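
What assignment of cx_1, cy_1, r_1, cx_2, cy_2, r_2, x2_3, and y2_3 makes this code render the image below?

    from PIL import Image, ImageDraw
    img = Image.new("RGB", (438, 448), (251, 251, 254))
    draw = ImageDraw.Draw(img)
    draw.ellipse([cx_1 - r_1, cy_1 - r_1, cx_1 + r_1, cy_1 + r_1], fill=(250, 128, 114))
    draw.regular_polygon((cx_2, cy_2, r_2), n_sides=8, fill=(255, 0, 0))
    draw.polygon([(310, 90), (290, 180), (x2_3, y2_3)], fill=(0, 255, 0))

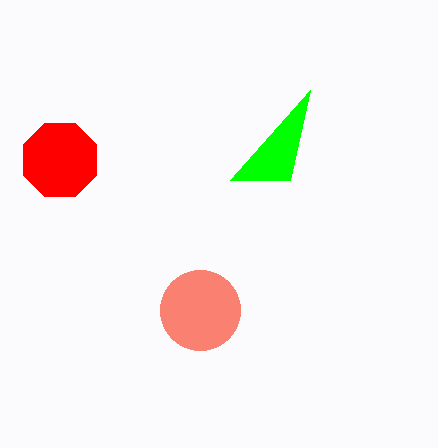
cx_1 = 200, cy_1 = 310, r_1 = 40, cx_2 = 60, cy_2 = 160, r_2 = 40, x2_3 = 230, y2_3 = 180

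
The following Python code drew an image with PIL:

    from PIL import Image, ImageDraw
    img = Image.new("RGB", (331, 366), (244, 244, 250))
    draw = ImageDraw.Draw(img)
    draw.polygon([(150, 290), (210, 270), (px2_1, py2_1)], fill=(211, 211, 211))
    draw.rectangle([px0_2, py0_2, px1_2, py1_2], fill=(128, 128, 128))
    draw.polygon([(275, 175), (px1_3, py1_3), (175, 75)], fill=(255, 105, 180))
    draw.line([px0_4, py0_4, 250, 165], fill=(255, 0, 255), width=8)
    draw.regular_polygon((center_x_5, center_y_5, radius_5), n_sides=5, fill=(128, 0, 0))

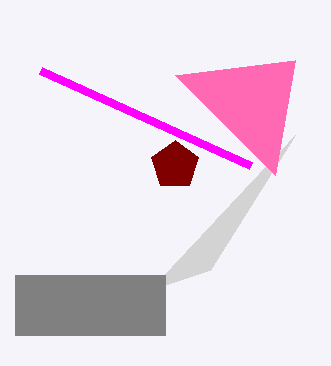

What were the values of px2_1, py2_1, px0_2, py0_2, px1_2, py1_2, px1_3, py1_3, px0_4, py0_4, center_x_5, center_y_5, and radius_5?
px2_1 = 295; py2_1 = 135; px0_2 = 15; py0_2 = 275; px1_2 = 165; py1_2 = 335; px1_3 = 295; py1_3 = 60; px0_4 = 40; py0_4 = 70; center_x_5 = 175; center_y_5 = 165; radius_5 = 25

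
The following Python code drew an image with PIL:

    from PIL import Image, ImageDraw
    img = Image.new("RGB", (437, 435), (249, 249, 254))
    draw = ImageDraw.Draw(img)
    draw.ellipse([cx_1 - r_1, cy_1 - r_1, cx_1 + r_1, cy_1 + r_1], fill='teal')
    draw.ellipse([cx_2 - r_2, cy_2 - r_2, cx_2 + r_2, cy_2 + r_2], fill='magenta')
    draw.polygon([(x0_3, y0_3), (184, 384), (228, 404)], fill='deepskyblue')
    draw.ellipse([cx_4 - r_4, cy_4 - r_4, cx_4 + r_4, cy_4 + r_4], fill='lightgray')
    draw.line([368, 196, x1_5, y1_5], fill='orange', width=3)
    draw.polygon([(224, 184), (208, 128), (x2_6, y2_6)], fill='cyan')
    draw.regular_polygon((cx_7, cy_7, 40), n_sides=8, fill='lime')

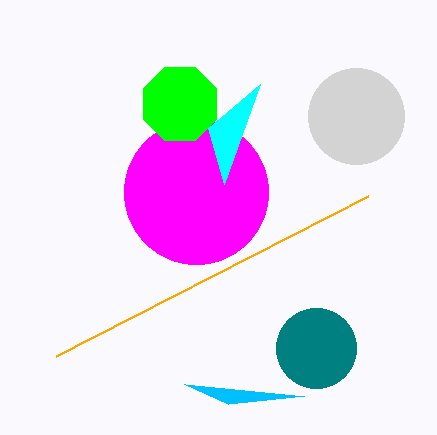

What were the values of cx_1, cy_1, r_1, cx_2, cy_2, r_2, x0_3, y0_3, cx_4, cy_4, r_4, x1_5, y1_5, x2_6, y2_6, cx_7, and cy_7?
cx_1 = 316
cy_1 = 348
r_1 = 40
cx_2 = 196
cy_2 = 192
r_2 = 72
x0_3 = 304
y0_3 = 396
cx_4 = 356
cy_4 = 116
r_4 = 48
x1_5 = 56
y1_5 = 356
x2_6 = 260
y2_6 = 84
cx_7 = 180
cy_7 = 104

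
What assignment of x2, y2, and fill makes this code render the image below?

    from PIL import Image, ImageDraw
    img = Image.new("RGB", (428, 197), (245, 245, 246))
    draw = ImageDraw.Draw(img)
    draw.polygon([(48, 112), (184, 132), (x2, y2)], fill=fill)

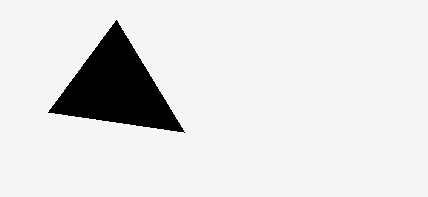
x2 = 116, y2 = 20, fill = 'black'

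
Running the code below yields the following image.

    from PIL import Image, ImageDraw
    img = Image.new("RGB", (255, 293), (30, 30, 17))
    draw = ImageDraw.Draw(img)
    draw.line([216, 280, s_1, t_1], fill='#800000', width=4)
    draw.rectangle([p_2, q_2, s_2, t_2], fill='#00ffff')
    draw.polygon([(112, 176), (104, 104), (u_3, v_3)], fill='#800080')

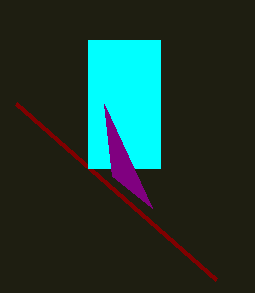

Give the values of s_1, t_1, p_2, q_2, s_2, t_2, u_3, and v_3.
s_1 = 16, t_1 = 104, p_2 = 88, q_2 = 40, s_2 = 160, t_2 = 168, u_3 = 152, v_3 = 208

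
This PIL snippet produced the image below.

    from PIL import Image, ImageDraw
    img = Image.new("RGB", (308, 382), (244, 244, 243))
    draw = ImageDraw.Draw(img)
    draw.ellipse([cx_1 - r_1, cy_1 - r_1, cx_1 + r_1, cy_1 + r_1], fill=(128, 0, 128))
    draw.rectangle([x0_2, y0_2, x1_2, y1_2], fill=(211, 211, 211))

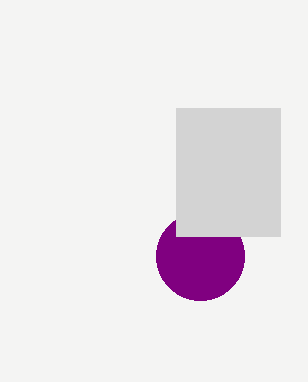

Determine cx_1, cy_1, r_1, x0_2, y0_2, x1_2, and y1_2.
cx_1 = 200, cy_1 = 256, r_1 = 44, x0_2 = 176, y0_2 = 108, x1_2 = 280, y1_2 = 236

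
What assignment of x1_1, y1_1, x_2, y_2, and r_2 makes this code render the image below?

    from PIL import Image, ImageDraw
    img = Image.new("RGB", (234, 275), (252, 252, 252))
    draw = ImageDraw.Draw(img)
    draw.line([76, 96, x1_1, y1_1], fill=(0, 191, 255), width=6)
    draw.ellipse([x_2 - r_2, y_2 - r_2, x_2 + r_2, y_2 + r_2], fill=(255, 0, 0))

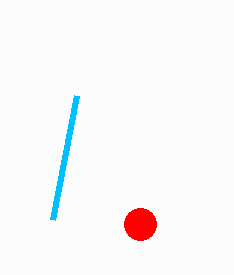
x1_1 = 52
y1_1 = 220
x_2 = 140
y_2 = 224
r_2 = 16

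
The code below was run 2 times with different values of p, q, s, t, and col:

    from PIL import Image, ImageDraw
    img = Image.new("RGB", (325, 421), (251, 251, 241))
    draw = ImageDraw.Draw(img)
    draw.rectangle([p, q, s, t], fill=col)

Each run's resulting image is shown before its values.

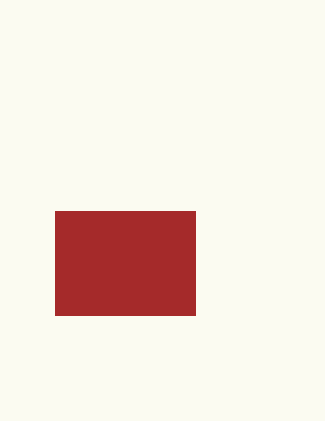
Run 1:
p = 55; q = 211; s = 195; t = 315; col = 'brown'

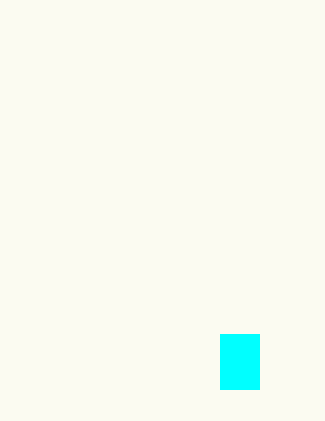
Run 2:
p = 220; q = 334; s = 259; t = 389; col = 'cyan'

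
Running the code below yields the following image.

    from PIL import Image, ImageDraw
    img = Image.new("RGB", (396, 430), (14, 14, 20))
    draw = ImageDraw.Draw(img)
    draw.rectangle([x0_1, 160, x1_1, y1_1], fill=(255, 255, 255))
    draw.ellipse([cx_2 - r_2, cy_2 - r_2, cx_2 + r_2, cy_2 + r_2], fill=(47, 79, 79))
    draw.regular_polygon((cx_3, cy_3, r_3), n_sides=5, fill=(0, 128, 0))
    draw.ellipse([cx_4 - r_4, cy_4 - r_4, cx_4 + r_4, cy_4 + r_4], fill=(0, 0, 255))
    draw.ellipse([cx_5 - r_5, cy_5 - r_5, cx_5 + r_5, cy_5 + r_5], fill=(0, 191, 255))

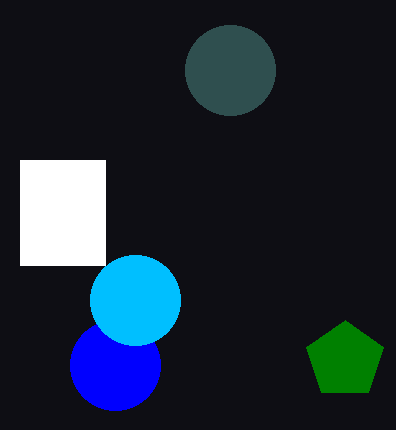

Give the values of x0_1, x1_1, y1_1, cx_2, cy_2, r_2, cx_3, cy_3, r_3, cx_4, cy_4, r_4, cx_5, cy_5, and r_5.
x0_1 = 20, x1_1 = 105, y1_1 = 265, cx_2 = 230, cy_2 = 70, r_2 = 45, cx_3 = 345, cy_3 = 360, r_3 = 40, cx_4 = 115, cy_4 = 365, r_4 = 45, cx_5 = 135, cy_5 = 300, r_5 = 45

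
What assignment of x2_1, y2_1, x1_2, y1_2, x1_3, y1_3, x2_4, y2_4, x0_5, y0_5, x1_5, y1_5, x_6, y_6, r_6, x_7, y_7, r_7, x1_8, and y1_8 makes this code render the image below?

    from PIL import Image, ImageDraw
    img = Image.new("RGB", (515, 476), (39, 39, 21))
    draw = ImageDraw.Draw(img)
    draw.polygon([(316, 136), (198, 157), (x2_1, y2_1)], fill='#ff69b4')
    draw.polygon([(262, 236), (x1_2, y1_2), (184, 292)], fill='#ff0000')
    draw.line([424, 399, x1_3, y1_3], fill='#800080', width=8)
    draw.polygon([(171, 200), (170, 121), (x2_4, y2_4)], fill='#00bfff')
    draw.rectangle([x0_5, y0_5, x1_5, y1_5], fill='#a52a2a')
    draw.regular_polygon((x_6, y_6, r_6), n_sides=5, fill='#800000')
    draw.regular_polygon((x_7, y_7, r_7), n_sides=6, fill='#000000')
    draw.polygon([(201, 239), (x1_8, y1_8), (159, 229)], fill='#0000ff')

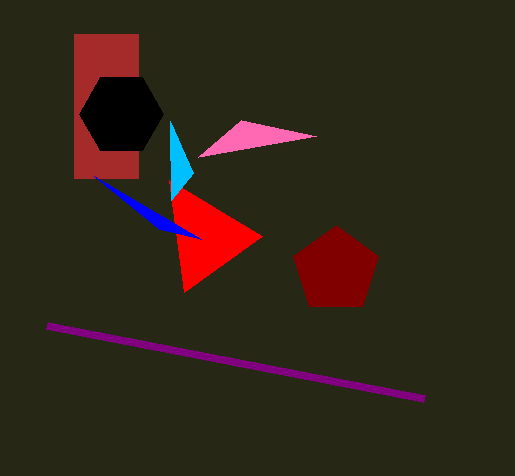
x2_1 = 241
y2_1 = 120
x1_2 = 169
y1_2 = 180
x1_3 = 47
y1_3 = 326
x2_4 = 193
y2_4 = 173
x0_5 = 74
y0_5 = 34
x1_5 = 138
y1_5 = 178
x_6 = 336
y_6 = 270
r_6 = 45
x_7 = 121
y_7 = 114
r_7 = 42
x1_8 = 94
y1_8 = 176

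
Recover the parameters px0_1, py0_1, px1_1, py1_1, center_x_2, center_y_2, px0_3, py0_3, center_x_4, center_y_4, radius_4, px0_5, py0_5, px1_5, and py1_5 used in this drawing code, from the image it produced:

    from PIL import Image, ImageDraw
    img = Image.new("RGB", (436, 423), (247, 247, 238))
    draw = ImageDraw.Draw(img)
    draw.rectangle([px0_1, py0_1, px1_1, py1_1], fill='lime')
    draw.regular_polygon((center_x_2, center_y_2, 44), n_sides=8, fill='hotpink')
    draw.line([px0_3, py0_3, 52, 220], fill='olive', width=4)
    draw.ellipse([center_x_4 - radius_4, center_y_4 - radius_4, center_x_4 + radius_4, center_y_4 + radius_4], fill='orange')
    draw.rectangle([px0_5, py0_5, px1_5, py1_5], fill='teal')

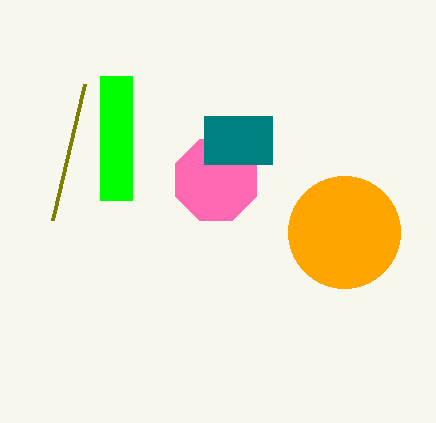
px0_1 = 100, py0_1 = 76, px1_1 = 132, py1_1 = 200, center_x_2 = 216, center_y_2 = 180, px0_3 = 84, py0_3 = 84, center_x_4 = 344, center_y_4 = 232, radius_4 = 56, px0_5 = 204, py0_5 = 116, px1_5 = 272, py1_5 = 164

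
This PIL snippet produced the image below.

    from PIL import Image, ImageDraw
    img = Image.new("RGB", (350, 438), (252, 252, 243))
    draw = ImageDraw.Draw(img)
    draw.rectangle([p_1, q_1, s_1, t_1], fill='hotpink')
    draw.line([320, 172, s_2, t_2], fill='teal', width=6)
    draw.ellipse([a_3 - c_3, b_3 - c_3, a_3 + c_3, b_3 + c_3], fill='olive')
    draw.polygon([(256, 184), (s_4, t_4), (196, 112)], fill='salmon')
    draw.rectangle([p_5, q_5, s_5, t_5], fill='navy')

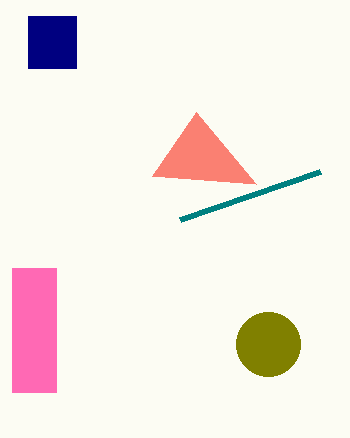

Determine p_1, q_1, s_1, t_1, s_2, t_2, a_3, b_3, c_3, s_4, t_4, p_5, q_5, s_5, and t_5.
p_1 = 12; q_1 = 268; s_1 = 56; t_1 = 392; s_2 = 180; t_2 = 220; a_3 = 268; b_3 = 344; c_3 = 32; s_4 = 152; t_4 = 176; p_5 = 28; q_5 = 16; s_5 = 76; t_5 = 68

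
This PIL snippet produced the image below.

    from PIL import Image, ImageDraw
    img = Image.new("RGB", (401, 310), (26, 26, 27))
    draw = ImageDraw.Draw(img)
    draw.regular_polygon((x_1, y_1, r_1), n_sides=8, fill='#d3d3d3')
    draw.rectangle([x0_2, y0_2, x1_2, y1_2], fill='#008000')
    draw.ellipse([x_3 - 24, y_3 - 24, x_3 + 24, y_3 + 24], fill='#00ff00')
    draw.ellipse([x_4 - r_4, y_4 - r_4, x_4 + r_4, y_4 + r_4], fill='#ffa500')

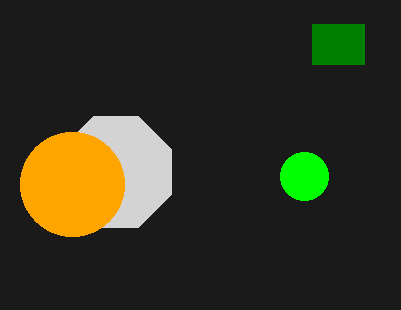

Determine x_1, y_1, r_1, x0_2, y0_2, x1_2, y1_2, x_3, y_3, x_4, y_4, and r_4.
x_1 = 116, y_1 = 172, r_1 = 60, x0_2 = 312, y0_2 = 24, x1_2 = 364, y1_2 = 64, x_3 = 304, y_3 = 176, x_4 = 72, y_4 = 184, r_4 = 52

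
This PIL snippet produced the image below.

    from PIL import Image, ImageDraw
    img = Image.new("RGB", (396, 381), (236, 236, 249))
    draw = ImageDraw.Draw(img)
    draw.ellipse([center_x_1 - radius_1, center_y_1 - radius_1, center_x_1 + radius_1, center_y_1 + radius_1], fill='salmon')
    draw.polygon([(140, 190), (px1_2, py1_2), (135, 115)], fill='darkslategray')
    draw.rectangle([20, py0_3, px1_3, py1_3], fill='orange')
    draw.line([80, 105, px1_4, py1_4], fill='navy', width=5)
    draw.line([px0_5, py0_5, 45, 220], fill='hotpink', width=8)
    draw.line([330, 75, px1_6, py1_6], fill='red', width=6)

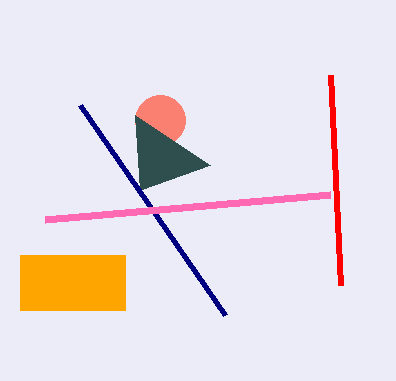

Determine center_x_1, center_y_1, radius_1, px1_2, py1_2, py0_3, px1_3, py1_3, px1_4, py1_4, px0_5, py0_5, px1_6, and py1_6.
center_x_1 = 160, center_y_1 = 120, radius_1 = 25, px1_2 = 210, py1_2 = 165, py0_3 = 255, px1_3 = 125, py1_3 = 310, px1_4 = 225, py1_4 = 315, px0_5 = 330, py0_5 = 195, px1_6 = 340, py1_6 = 285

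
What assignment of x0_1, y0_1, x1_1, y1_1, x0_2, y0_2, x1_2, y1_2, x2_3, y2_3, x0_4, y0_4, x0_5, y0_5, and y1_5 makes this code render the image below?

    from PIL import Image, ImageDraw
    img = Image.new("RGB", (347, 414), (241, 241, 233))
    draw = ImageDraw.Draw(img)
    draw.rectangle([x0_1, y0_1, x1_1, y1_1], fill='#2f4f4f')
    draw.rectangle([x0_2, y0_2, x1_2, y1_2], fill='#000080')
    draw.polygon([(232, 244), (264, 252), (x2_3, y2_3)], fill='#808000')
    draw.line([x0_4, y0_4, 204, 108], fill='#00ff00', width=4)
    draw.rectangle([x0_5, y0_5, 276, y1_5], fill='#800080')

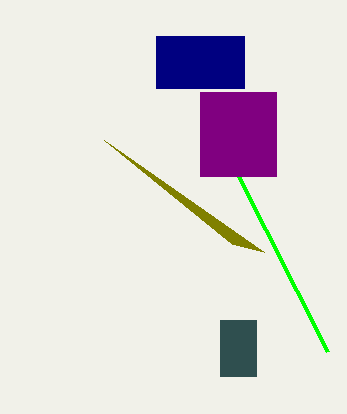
x0_1 = 220
y0_1 = 320
x1_1 = 256
y1_1 = 376
x0_2 = 156
y0_2 = 36
x1_2 = 244
y1_2 = 88
x2_3 = 104
y2_3 = 140
x0_4 = 328
y0_4 = 352
x0_5 = 200
y0_5 = 92
y1_5 = 176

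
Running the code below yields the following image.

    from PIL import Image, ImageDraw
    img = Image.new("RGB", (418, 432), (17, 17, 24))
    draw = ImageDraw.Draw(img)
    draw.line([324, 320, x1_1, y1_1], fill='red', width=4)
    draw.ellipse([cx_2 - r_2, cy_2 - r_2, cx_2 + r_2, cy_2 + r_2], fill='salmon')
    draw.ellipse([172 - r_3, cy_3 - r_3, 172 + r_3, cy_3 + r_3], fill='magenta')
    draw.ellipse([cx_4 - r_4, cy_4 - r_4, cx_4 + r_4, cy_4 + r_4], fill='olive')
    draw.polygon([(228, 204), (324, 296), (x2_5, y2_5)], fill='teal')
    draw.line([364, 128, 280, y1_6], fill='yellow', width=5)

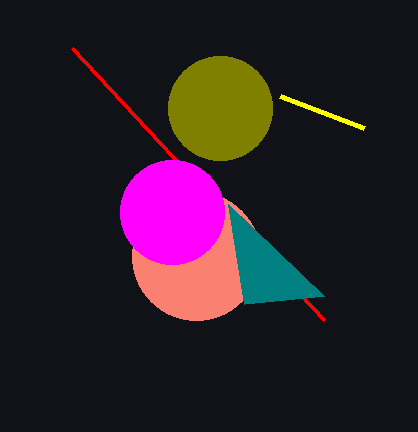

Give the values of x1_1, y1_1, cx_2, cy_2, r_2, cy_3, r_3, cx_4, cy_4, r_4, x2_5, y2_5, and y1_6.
x1_1 = 72, y1_1 = 48, cx_2 = 196, cy_2 = 256, r_2 = 64, cy_3 = 212, r_3 = 52, cx_4 = 220, cy_4 = 108, r_4 = 52, x2_5 = 244, y2_5 = 304, y1_6 = 96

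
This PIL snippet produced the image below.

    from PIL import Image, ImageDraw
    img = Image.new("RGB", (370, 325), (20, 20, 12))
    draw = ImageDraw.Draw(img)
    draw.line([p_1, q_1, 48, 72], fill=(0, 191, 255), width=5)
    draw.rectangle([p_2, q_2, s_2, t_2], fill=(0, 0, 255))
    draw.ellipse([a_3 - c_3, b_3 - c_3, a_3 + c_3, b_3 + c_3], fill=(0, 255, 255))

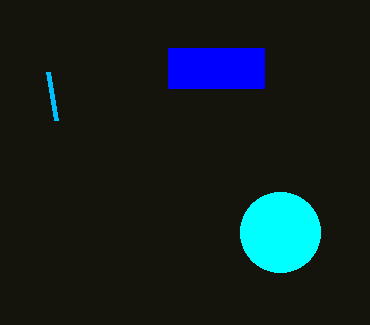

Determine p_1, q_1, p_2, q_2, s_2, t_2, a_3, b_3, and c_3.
p_1 = 56; q_1 = 120; p_2 = 168; q_2 = 48; s_2 = 264; t_2 = 88; a_3 = 280; b_3 = 232; c_3 = 40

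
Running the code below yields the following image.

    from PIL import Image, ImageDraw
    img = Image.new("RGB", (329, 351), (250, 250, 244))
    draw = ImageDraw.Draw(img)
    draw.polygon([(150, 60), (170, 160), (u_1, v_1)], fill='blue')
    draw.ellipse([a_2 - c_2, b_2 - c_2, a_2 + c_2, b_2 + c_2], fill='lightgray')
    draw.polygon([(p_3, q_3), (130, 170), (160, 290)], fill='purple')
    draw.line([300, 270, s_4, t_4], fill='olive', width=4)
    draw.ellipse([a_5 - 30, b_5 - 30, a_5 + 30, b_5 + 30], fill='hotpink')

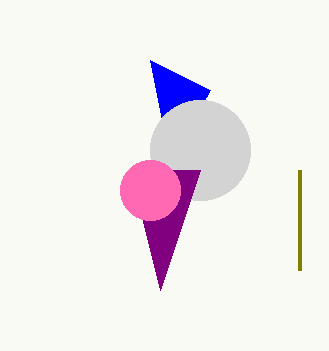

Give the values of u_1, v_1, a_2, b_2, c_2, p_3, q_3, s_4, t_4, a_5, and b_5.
u_1 = 210
v_1 = 90
a_2 = 200
b_2 = 150
c_2 = 50
p_3 = 200
q_3 = 170
s_4 = 300
t_4 = 170
a_5 = 150
b_5 = 190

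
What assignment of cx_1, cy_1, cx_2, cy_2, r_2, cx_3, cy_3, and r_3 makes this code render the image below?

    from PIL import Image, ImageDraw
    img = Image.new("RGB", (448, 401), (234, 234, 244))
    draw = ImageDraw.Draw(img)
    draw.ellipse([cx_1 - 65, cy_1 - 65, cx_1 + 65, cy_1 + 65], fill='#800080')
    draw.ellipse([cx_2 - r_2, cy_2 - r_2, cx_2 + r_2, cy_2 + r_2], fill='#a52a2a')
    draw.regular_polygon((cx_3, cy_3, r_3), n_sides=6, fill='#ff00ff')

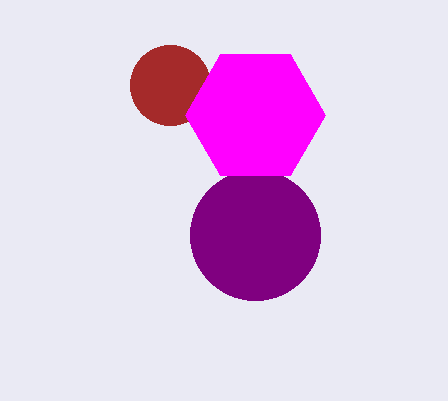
cx_1 = 255, cy_1 = 235, cx_2 = 170, cy_2 = 85, r_2 = 40, cx_3 = 255, cy_3 = 115, r_3 = 70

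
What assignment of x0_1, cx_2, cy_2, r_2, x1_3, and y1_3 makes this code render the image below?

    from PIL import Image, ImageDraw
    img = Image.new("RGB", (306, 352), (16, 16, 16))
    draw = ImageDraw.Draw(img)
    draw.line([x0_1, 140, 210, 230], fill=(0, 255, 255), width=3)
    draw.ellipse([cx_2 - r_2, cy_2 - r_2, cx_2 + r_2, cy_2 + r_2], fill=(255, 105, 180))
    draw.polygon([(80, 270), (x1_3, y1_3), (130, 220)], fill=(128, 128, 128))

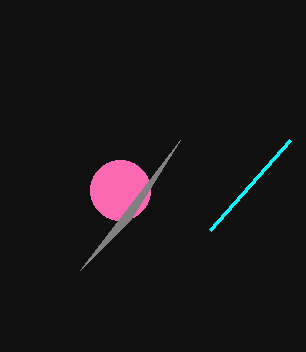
x0_1 = 290
cx_2 = 120
cy_2 = 190
r_2 = 30
x1_3 = 180
y1_3 = 140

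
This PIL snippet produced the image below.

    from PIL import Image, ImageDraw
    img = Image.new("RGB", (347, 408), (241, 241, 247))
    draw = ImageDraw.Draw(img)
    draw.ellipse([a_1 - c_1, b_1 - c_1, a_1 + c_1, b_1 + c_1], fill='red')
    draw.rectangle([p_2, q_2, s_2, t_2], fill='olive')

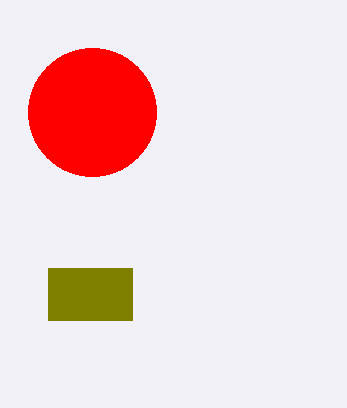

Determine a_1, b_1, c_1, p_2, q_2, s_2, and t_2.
a_1 = 92; b_1 = 112; c_1 = 64; p_2 = 48; q_2 = 268; s_2 = 132; t_2 = 320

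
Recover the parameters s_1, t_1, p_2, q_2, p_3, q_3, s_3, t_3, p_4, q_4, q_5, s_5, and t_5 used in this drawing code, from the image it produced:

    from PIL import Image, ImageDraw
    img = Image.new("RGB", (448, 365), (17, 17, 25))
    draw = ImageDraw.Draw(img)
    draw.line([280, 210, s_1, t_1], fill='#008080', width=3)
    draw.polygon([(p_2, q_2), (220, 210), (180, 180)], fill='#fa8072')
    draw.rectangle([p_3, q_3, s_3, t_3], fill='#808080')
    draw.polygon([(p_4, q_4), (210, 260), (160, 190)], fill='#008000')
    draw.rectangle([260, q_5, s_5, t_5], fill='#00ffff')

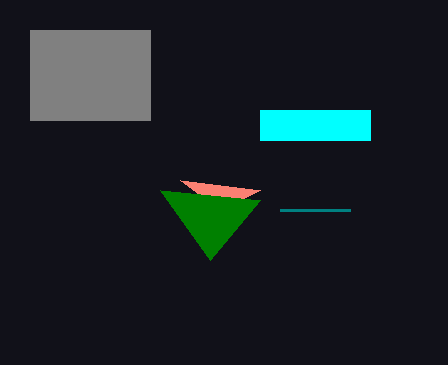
s_1 = 350
t_1 = 210
p_2 = 260
q_2 = 190
p_3 = 30
q_3 = 30
s_3 = 150
t_3 = 120
p_4 = 260
q_4 = 200
q_5 = 110
s_5 = 370
t_5 = 140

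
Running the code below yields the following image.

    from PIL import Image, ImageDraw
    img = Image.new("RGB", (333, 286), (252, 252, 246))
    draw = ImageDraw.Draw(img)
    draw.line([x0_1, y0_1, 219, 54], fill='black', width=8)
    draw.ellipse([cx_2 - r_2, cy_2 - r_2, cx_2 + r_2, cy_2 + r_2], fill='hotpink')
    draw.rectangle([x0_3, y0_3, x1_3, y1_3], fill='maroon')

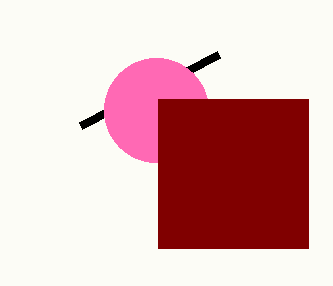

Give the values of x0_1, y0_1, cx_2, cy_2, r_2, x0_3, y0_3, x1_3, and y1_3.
x0_1 = 81, y0_1 = 125, cx_2 = 156, cy_2 = 110, r_2 = 52, x0_3 = 158, y0_3 = 99, x1_3 = 308, y1_3 = 248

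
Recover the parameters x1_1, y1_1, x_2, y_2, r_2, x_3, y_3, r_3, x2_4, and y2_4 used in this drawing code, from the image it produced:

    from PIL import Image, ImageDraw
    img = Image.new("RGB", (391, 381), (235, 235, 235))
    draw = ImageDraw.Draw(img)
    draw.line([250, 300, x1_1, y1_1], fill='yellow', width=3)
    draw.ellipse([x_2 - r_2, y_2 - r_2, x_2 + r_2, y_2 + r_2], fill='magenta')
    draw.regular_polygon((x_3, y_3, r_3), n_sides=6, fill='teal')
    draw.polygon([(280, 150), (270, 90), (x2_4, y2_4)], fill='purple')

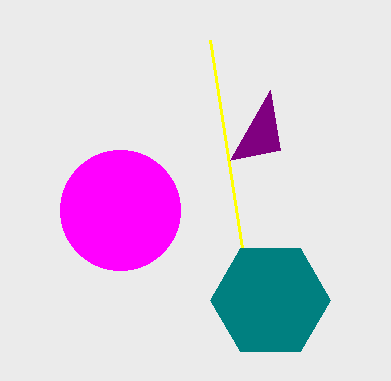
x1_1 = 210; y1_1 = 40; x_2 = 120; y_2 = 210; r_2 = 60; x_3 = 270; y_3 = 300; r_3 = 60; x2_4 = 230; y2_4 = 160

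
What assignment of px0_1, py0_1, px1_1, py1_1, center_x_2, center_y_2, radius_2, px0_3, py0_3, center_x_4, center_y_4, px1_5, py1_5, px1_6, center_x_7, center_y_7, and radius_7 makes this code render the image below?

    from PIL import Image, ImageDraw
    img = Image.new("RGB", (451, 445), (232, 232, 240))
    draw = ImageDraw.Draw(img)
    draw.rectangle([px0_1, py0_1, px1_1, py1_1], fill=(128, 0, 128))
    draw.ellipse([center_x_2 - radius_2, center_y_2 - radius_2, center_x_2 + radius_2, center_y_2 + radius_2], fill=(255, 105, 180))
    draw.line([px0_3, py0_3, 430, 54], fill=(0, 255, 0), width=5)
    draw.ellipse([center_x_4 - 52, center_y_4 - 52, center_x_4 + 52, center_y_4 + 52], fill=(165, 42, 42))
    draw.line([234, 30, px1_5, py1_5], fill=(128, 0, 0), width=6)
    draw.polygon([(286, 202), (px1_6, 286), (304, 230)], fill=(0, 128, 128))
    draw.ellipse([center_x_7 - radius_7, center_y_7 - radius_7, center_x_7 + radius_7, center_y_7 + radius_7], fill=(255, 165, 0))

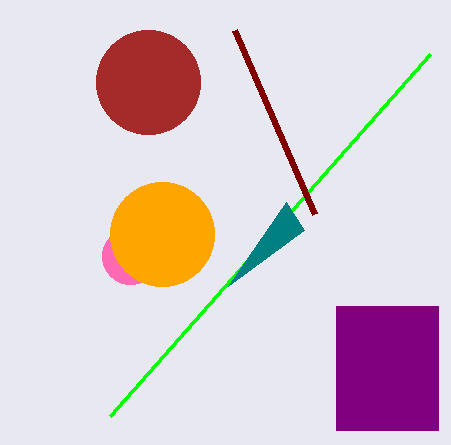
px0_1 = 336
py0_1 = 306
px1_1 = 438
py1_1 = 430
center_x_2 = 130
center_y_2 = 256
radius_2 = 28
px0_3 = 110
py0_3 = 416
center_x_4 = 148
center_y_4 = 82
px1_5 = 314
py1_5 = 214
px1_6 = 228
center_x_7 = 162
center_y_7 = 234
radius_7 = 52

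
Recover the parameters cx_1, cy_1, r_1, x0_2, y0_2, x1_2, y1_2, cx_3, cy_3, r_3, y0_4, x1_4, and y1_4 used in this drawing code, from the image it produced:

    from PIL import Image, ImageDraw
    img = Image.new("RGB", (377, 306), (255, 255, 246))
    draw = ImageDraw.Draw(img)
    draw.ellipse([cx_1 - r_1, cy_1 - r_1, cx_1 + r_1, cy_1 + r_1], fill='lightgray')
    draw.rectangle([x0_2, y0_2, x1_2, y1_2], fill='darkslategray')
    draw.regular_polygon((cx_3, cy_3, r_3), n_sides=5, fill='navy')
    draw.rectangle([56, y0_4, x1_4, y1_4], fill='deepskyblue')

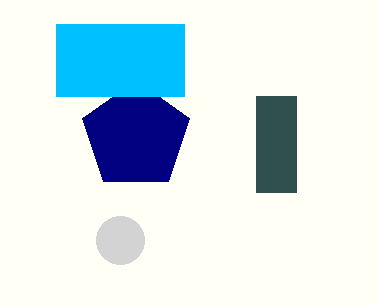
cx_1 = 120; cy_1 = 240; r_1 = 24; x0_2 = 256; y0_2 = 96; x1_2 = 296; y1_2 = 192; cx_3 = 136; cy_3 = 136; r_3 = 56; y0_4 = 24; x1_4 = 184; y1_4 = 96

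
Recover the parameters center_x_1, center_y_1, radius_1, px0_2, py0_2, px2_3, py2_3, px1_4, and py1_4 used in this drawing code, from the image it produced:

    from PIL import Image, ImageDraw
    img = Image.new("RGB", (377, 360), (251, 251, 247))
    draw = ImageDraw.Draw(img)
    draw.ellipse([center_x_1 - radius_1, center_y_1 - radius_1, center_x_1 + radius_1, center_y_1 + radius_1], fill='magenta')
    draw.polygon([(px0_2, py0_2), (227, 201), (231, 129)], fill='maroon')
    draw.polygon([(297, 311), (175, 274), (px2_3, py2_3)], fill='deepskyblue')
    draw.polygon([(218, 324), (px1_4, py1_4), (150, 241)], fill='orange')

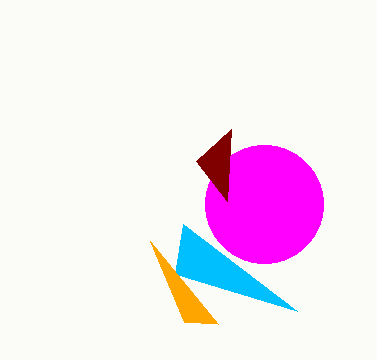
center_x_1 = 264, center_y_1 = 204, radius_1 = 59, px0_2 = 196, py0_2 = 161, px2_3 = 183, py2_3 = 224, px1_4 = 184, py1_4 = 322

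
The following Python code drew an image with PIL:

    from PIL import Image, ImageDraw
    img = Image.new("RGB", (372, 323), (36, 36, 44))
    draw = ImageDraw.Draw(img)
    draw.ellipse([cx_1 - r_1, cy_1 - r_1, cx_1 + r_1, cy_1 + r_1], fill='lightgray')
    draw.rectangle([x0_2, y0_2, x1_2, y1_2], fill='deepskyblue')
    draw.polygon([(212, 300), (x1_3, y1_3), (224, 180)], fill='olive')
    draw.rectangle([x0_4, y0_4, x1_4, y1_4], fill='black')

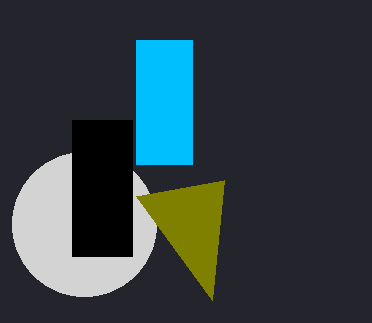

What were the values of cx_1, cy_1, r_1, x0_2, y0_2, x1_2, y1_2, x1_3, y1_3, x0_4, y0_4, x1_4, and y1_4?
cx_1 = 84; cy_1 = 224; r_1 = 72; x0_2 = 136; y0_2 = 40; x1_2 = 192; y1_2 = 164; x1_3 = 136; y1_3 = 196; x0_4 = 72; y0_4 = 120; x1_4 = 132; y1_4 = 256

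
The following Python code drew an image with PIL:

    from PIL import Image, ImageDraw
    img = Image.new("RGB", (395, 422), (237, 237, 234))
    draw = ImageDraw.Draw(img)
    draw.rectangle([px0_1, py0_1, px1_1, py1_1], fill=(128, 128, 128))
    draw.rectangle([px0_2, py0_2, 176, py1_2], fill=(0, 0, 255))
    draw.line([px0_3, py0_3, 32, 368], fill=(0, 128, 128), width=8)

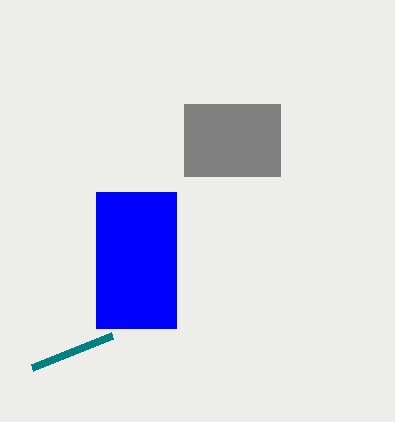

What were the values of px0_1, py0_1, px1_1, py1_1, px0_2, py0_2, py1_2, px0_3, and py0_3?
px0_1 = 184, py0_1 = 104, px1_1 = 280, py1_1 = 176, px0_2 = 96, py0_2 = 192, py1_2 = 328, px0_3 = 112, py0_3 = 336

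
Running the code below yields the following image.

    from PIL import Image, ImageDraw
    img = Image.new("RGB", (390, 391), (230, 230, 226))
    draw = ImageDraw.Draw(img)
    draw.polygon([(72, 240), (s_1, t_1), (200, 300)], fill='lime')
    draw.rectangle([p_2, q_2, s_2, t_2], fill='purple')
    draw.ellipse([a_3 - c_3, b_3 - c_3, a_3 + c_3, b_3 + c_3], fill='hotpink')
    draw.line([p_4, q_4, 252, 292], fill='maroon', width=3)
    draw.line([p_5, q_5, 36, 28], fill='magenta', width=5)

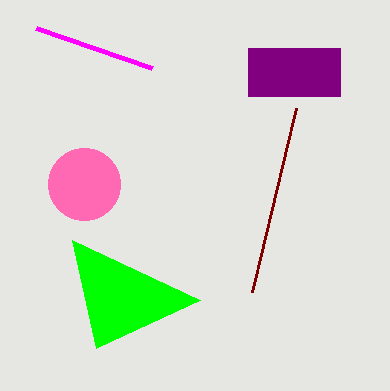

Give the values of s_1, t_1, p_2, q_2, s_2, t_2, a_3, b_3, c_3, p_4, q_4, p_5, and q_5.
s_1 = 96
t_1 = 348
p_2 = 248
q_2 = 48
s_2 = 340
t_2 = 96
a_3 = 84
b_3 = 184
c_3 = 36
p_4 = 296
q_4 = 108
p_5 = 152
q_5 = 68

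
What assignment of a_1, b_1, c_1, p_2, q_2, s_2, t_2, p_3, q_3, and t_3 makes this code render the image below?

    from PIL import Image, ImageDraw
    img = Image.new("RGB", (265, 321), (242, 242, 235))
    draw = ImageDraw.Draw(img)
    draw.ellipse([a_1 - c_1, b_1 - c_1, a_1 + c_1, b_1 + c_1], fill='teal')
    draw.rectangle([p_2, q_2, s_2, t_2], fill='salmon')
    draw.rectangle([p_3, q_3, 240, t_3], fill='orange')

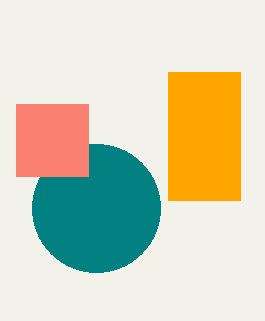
a_1 = 96, b_1 = 208, c_1 = 64, p_2 = 16, q_2 = 104, s_2 = 88, t_2 = 176, p_3 = 168, q_3 = 72, t_3 = 200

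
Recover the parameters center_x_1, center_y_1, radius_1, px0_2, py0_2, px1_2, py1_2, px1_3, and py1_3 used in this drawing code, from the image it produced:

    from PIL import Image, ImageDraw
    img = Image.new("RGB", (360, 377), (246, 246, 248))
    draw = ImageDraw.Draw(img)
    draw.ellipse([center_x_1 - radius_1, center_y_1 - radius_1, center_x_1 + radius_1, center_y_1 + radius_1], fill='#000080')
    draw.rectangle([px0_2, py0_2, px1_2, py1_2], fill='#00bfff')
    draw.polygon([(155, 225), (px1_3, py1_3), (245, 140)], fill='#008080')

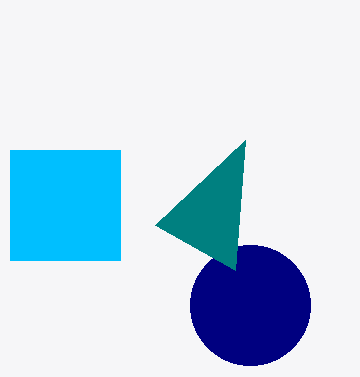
center_x_1 = 250, center_y_1 = 305, radius_1 = 60, px0_2 = 10, py0_2 = 150, px1_2 = 120, py1_2 = 260, px1_3 = 235, py1_3 = 270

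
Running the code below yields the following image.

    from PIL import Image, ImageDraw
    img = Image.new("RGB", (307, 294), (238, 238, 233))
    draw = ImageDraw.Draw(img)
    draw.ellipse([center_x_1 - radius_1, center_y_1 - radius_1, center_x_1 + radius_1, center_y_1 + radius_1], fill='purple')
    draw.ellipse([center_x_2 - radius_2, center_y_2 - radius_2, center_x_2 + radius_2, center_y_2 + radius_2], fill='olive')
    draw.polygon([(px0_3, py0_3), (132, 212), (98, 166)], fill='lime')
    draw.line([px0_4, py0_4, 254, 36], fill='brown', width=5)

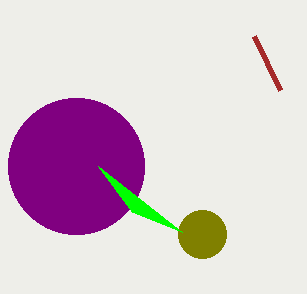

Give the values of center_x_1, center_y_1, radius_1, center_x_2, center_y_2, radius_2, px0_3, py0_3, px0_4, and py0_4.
center_x_1 = 76, center_y_1 = 166, radius_1 = 68, center_x_2 = 202, center_y_2 = 234, radius_2 = 24, px0_3 = 182, py0_3 = 232, px0_4 = 280, py0_4 = 90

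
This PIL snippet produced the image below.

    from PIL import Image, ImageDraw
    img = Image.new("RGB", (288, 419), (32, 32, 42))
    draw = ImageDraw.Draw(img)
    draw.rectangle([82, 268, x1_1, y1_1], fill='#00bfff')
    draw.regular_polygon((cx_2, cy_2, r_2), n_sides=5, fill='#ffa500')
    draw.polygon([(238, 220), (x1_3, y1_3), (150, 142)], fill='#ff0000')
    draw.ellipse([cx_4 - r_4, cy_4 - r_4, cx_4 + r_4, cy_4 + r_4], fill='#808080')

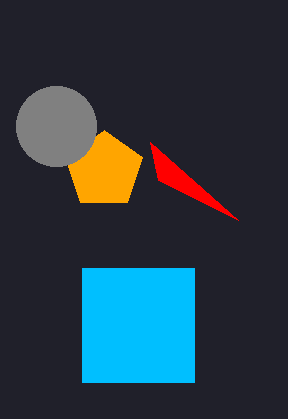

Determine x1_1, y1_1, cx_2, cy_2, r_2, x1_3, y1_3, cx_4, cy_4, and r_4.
x1_1 = 194; y1_1 = 382; cx_2 = 104; cy_2 = 170; r_2 = 40; x1_3 = 158; y1_3 = 180; cx_4 = 56; cy_4 = 126; r_4 = 40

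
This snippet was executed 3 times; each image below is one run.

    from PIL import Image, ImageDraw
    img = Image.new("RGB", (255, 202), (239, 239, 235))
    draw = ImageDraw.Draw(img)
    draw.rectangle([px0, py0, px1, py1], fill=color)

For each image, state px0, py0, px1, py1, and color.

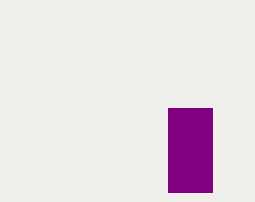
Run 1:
px0 = 168
py0 = 108
px1 = 212
py1 = 192
color = 'purple'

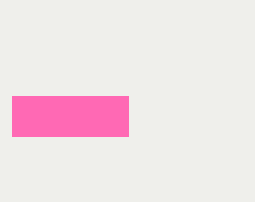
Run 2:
px0 = 12, py0 = 96, px1 = 128, py1 = 136, color = 'hotpink'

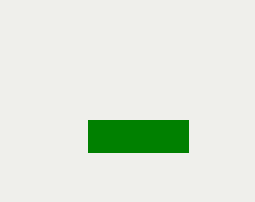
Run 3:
px0 = 88
py0 = 120
px1 = 188
py1 = 152
color = 'green'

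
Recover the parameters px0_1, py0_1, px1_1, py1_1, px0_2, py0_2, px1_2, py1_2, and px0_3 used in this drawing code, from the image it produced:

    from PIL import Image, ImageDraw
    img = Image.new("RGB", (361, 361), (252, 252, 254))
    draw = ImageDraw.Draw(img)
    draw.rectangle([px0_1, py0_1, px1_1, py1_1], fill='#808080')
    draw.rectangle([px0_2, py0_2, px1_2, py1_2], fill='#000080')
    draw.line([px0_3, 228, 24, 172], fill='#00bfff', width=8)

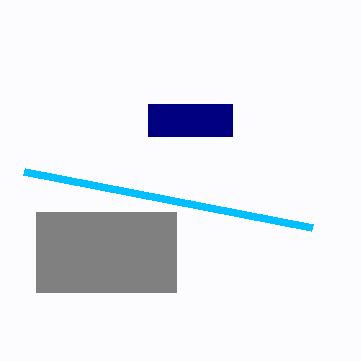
px0_1 = 36; py0_1 = 212; px1_1 = 176; py1_1 = 292; px0_2 = 148; py0_2 = 104; px1_2 = 232; py1_2 = 136; px0_3 = 312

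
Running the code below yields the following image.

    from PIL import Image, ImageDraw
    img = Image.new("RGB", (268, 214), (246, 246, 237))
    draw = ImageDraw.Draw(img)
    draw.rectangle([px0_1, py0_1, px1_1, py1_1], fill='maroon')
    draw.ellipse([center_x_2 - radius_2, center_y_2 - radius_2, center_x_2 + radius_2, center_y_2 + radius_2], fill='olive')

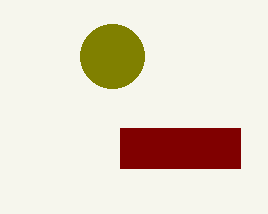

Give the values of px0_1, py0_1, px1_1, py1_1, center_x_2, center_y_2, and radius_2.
px0_1 = 120; py0_1 = 128; px1_1 = 240; py1_1 = 168; center_x_2 = 112; center_y_2 = 56; radius_2 = 32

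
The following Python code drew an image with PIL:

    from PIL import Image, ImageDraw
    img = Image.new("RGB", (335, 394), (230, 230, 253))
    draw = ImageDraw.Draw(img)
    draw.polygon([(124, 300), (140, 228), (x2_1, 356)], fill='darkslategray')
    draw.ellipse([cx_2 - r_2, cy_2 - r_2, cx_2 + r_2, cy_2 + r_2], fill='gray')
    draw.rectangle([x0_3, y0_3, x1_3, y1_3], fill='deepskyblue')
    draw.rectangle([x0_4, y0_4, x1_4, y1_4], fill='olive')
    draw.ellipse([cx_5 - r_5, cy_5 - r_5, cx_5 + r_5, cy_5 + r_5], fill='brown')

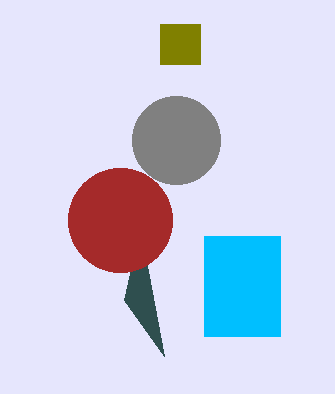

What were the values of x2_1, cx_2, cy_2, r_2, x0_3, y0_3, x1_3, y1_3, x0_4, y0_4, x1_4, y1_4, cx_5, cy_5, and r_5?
x2_1 = 164
cx_2 = 176
cy_2 = 140
r_2 = 44
x0_3 = 204
y0_3 = 236
x1_3 = 280
y1_3 = 336
x0_4 = 160
y0_4 = 24
x1_4 = 200
y1_4 = 64
cx_5 = 120
cy_5 = 220
r_5 = 52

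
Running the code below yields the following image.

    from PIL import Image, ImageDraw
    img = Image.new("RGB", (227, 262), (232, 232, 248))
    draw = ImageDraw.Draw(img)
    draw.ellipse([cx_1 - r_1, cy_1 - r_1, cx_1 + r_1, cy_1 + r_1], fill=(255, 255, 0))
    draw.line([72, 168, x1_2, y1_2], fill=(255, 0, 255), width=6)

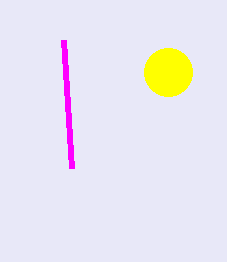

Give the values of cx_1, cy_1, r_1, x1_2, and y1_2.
cx_1 = 168; cy_1 = 72; r_1 = 24; x1_2 = 64; y1_2 = 40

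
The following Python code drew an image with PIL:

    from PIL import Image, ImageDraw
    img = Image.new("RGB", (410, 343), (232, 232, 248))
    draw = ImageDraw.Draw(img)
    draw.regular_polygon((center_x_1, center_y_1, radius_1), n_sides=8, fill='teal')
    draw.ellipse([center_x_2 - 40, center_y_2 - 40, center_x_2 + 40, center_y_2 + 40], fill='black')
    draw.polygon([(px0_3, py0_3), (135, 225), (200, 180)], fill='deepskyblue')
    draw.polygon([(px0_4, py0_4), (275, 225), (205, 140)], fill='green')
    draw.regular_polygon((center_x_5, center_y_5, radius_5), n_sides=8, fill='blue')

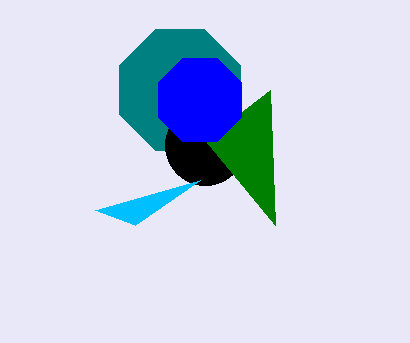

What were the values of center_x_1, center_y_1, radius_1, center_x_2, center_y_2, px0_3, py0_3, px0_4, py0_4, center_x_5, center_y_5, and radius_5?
center_x_1 = 180
center_y_1 = 90
radius_1 = 65
center_x_2 = 205
center_y_2 = 145
px0_3 = 95
py0_3 = 210
px0_4 = 270
py0_4 = 90
center_x_5 = 200
center_y_5 = 100
radius_5 = 45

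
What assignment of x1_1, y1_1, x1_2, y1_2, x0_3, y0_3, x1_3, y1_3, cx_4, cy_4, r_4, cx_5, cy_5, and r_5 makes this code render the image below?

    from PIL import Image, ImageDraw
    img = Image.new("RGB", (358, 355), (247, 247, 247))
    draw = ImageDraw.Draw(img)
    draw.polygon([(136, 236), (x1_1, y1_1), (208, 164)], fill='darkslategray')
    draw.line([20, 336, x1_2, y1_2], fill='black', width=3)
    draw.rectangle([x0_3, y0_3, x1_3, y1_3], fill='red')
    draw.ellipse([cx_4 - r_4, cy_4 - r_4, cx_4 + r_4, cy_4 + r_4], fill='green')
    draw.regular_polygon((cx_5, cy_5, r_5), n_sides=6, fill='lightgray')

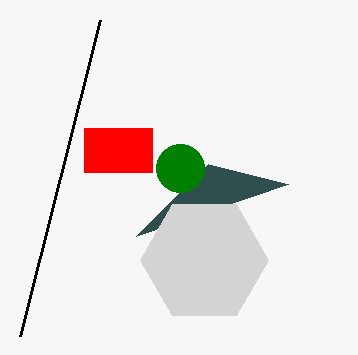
x1_1 = 288, y1_1 = 184, x1_2 = 100, y1_2 = 20, x0_3 = 84, y0_3 = 128, x1_3 = 152, y1_3 = 172, cx_4 = 180, cy_4 = 168, r_4 = 24, cx_5 = 204, cy_5 = 260, r_5 = 64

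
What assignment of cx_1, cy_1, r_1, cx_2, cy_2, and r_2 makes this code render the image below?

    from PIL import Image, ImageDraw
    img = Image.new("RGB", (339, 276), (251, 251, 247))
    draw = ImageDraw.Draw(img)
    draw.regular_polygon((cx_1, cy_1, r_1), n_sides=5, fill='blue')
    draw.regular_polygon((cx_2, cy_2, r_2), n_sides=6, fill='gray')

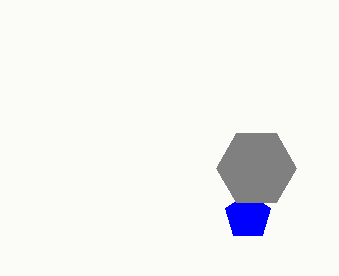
cx_1 = 248
cy_1 = 216
r_1 = 24
cx_2 = 256
cy_2 = 168
r_2 = 40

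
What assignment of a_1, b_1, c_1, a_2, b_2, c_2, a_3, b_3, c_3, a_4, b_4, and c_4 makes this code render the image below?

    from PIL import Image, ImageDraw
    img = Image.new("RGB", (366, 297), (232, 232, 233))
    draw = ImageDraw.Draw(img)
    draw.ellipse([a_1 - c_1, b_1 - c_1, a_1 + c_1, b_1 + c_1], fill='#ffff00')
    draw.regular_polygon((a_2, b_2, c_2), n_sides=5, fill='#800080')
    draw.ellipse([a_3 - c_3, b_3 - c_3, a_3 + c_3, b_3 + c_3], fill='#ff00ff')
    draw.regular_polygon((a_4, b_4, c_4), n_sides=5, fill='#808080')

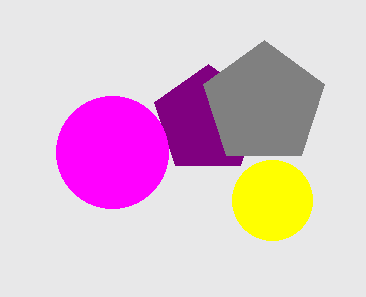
a_1 = 272, b_1 = 200, c_1 = 40, a_2 = 208, b_2 = 120, c_2 = 56, a_3 = 112, b_3 = 152, c_3 = 56, a_4 = 264, b_4 = 104, c_4 = 64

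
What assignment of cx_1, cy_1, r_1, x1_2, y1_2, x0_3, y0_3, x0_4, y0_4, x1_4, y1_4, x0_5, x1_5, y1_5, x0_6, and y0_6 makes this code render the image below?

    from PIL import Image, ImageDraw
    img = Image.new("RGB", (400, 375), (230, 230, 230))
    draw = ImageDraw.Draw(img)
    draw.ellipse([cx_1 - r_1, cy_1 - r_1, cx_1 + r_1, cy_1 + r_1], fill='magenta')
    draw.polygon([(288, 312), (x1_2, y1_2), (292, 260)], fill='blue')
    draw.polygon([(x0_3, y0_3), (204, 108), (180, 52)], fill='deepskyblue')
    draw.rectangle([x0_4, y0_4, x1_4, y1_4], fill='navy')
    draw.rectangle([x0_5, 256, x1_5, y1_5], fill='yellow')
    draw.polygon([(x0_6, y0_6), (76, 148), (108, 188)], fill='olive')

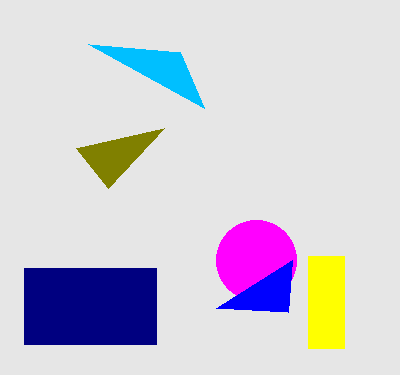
cx_1 = 256, cy_1 = 260, r_1 = 40, x1_2 = 216, y1_2 = 308, x0_3 = 88, y0_3 = 44, x0_4 = 24, y0_4 = 268, x1_4 = 156, y1_4 = 344, x0_5 = 308, x1_5 = 344, y1_5 = 348, x0_6 = 164, y0_6 = 128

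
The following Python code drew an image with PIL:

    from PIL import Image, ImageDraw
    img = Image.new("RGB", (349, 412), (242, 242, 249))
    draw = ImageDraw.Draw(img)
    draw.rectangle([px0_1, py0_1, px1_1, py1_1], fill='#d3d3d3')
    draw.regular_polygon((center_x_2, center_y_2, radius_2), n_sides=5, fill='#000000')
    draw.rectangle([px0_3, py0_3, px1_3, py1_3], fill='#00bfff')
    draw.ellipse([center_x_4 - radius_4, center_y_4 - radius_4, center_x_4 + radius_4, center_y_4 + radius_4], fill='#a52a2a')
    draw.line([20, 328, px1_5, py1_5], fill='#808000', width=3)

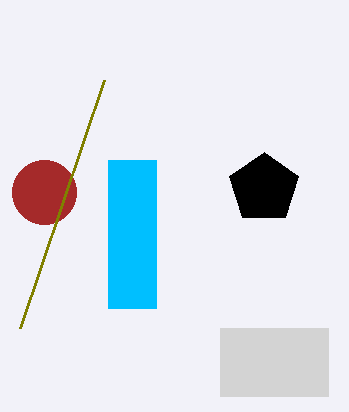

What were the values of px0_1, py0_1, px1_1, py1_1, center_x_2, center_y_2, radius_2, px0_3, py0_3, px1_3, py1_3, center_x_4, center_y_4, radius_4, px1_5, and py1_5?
px0_1 = 220; py0_1 = 328; px1_1 = 328; py1_1 = 396; center_x_2 = 264; center_y_2 = 188; radius_2 = 36; px0_3 = 108; py0_3 = 160; px1_3 = 156; py1_3 = 308; center_x_4 = 44; center_y_4 = 192; radius_4 = 32; px1_5 = 104; py1_5 = 80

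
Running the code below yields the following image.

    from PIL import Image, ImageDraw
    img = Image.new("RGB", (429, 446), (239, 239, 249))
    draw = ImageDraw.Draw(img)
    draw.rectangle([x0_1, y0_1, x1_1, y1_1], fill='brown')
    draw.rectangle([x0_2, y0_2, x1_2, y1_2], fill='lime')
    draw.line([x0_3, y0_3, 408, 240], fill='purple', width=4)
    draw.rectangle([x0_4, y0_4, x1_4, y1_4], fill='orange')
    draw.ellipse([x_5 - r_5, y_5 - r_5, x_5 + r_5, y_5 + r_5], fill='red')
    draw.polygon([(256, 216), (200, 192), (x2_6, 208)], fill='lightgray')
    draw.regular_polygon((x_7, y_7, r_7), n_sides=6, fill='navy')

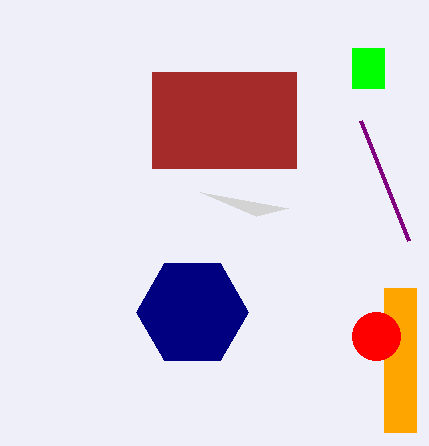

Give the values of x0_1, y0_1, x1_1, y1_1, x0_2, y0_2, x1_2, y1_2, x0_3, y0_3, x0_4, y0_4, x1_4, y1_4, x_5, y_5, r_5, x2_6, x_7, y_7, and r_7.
x0_1 = 152, y0_1 = 72, x1_1 = 296, y1_1 = 168, x0_2 = 352, y0_2 = 48, x1_2 = 384, y1_2 = 88, x0_3 = 360, y0_3 = 120, x0_4 = 384, y0_4 = 288, x1_4 = 416, y1_4 = 432, x_5 = 376, y_5 = 336, r_5 = 24, x2_6 = 288, x_7 = 192, y_7 = 312, r_7 = 56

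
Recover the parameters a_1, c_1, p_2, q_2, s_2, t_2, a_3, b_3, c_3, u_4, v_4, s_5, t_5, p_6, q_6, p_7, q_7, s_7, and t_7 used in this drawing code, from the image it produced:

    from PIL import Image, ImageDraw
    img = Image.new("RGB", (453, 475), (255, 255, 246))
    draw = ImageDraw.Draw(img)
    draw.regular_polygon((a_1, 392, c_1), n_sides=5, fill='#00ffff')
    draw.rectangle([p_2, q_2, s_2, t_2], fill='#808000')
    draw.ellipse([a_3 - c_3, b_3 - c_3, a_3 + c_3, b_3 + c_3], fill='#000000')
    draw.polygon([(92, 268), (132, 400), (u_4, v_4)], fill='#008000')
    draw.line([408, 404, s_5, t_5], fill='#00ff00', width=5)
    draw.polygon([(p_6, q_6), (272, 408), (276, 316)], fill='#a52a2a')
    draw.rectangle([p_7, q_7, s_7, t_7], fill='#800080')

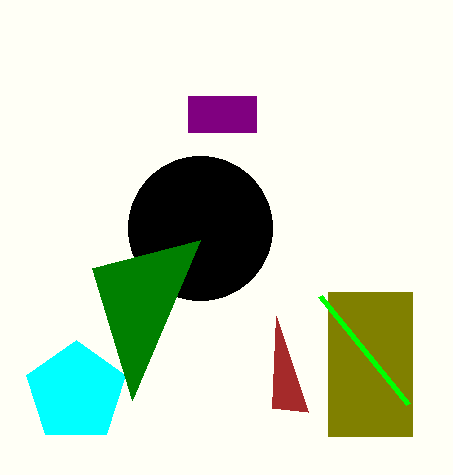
a_1 = 76, c_1 = 52, p_2 = 328, q_2 = 292, s_2 = 412, t_2 = 436, a_3 = 200, b_3 = 228, c_3 = 72, u_4 = 200, v_4 = 240, s_5 = 320, t_5 = 296, p_6 = 308, q_6 = 412, p_7 = 188, q_7 = 96, s_7 = 256, t_7 = 132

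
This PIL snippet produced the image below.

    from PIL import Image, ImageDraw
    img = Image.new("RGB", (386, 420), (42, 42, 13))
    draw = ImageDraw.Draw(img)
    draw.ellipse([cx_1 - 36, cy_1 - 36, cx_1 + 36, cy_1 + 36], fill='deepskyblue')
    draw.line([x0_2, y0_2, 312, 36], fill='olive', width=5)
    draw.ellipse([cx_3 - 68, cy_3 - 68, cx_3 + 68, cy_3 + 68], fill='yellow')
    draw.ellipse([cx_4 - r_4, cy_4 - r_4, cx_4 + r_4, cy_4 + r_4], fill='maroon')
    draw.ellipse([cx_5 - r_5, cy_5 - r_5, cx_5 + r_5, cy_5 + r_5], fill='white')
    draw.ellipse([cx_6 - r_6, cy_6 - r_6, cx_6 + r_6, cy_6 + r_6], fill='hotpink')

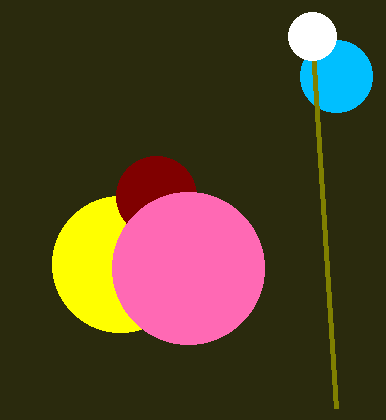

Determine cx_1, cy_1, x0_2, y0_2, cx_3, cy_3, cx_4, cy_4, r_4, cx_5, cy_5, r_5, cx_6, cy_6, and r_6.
cx_1 = 336, cy_1 = 76, x0_2 = 336, y0_2 = 408, cx_3 = 120, cy_3 = 264, cx_4 = 156, cy_4 = 196, r_4 = 40, cx_5 = 312, cy_5 = 36, r_5 = 24, cx_6 = 188, cy_6 = 268, r_6 = 76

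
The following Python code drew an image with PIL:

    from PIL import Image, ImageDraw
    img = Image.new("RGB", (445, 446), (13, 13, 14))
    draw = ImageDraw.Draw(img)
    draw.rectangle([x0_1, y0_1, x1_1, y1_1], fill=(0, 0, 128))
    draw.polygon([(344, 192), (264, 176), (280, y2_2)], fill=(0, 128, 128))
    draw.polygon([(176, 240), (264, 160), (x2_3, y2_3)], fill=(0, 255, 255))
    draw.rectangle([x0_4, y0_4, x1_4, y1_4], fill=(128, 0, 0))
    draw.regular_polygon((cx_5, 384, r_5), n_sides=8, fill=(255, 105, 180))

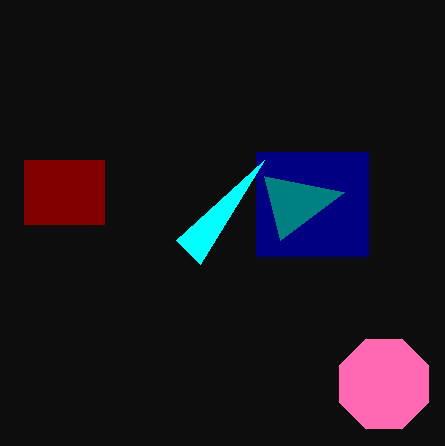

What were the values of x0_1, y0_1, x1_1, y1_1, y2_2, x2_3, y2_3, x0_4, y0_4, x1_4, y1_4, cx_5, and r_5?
x0_1 = 256
y0_1 = 152
x1_1 = 368
y1_1 = 256
y2_2 = 240
x2_3 = 200
y2_3 = 264
x0_4 = 24
y0_4 = 160
x1_4 = 104
y1_4 = 224
cx_5 = 384
r_5 = 48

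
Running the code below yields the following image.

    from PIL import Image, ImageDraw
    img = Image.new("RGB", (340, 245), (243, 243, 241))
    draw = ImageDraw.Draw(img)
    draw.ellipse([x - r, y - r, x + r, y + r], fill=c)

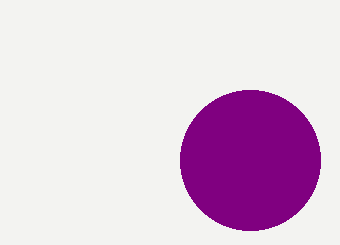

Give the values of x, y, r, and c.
x = 250; y = 160; r = 70; c = 'purple'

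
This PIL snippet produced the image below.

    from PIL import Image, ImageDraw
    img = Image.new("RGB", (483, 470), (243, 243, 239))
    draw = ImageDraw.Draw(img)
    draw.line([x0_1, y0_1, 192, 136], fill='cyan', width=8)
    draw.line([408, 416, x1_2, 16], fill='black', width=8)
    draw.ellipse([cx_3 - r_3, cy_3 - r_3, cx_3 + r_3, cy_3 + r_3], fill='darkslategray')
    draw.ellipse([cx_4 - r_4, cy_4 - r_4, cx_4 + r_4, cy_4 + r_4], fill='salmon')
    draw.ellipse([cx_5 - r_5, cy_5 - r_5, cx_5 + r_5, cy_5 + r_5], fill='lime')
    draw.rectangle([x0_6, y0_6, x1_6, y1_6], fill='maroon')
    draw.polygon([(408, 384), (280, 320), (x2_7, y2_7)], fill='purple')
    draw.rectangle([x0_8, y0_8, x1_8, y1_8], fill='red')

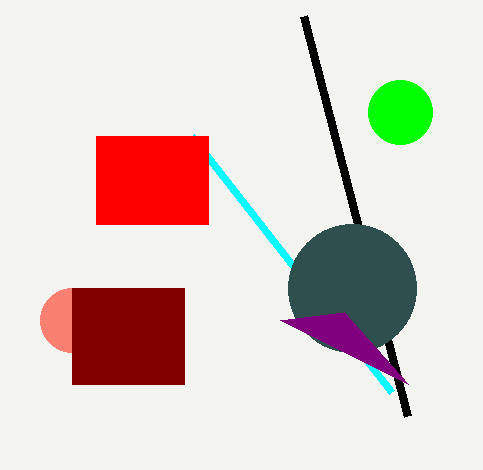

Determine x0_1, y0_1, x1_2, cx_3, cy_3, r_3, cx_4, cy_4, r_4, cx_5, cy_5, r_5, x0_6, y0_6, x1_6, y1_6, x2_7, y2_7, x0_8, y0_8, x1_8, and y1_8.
x0_1 = 392; y0_1 = 392; x1_2 = 304; cx_3 = 352; cy_3 = 288; r_3 = 64; cx_4 = 72; cy_4 = 320; r_4 = 32; cx_5 = 400; cy_5 = 112; r_5 = 32; x0_6 = 72; y0_6 = 288; x1_6 = 184; y1_6 = 384; x2_7 = 344; y2_7 = 312; x0_8 = 96; y0_8 = 136; x1_8 = 208; y1_8 = 224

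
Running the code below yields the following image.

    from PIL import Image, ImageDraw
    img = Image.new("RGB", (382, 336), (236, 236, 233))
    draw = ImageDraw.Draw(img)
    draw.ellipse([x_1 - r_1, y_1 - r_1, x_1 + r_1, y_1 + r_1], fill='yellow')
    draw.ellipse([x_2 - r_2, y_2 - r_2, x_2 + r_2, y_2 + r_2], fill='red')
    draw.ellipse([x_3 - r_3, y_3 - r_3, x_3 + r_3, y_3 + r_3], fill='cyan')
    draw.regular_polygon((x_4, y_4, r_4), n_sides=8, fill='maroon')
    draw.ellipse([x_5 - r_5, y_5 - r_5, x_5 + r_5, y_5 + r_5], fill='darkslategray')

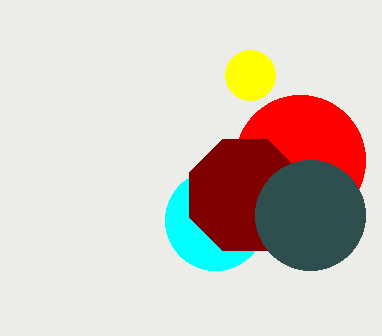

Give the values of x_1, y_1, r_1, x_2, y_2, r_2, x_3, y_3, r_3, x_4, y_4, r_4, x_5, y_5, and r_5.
x_1 = 250, y_1 = 75, r_1 = 25, x_2 = 300, y_2 = 160, r_2 = 65, x_3 = 215, y_3 = 220, r_3 = 50, x_4 = 245, y_4 = 195, r_4 = 60, x_5 = 310, y_5 = 215, r_5 = 55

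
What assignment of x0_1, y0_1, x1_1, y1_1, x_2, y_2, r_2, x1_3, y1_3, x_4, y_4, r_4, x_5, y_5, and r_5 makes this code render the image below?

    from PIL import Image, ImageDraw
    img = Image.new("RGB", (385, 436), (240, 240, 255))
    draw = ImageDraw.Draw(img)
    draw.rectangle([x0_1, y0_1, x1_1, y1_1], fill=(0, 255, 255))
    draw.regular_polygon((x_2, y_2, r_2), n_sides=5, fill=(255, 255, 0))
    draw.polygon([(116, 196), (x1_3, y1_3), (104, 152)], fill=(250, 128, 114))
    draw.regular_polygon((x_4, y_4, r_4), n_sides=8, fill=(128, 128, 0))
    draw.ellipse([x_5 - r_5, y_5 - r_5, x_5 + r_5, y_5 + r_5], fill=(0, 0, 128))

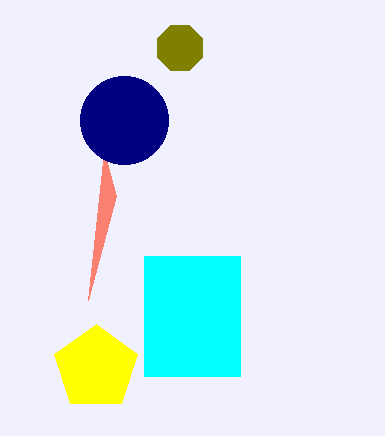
x0_1 = 144; y0_1 = 256; x1_1 = 240; y1_1 = 376; x_2 = 96; y_2 = 368; r_2 = 44; x1_3 = 88; y1_3 = 300; x_4 = 180; y_4 = 48; r_4 = 24; x_5 = 124; y_5 = 120; r_5 = 44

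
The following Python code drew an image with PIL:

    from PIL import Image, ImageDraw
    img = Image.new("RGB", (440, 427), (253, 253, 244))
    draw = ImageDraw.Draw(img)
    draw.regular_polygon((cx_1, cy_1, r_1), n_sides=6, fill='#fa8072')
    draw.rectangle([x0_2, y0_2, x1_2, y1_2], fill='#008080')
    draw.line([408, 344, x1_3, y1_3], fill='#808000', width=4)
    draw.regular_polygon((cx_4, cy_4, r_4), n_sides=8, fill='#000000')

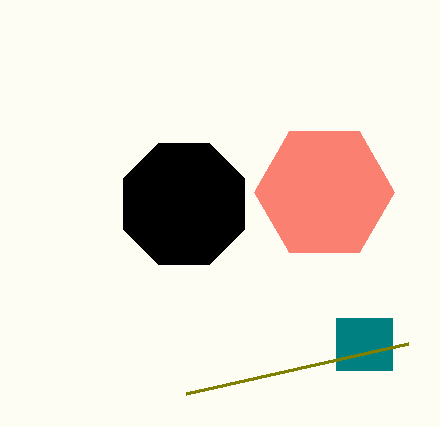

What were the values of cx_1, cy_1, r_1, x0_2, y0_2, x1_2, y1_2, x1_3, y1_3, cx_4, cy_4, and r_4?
cx_1 = 324; cy_1 = 192; r_1 = 70; x0_2 = 336; y0_2 = 318; x1_2 = 392; y1_2 = 370; x1_3 = 186; y1_3 = 394; cx_4 = 184; cy_4 = 204; r_4 = 66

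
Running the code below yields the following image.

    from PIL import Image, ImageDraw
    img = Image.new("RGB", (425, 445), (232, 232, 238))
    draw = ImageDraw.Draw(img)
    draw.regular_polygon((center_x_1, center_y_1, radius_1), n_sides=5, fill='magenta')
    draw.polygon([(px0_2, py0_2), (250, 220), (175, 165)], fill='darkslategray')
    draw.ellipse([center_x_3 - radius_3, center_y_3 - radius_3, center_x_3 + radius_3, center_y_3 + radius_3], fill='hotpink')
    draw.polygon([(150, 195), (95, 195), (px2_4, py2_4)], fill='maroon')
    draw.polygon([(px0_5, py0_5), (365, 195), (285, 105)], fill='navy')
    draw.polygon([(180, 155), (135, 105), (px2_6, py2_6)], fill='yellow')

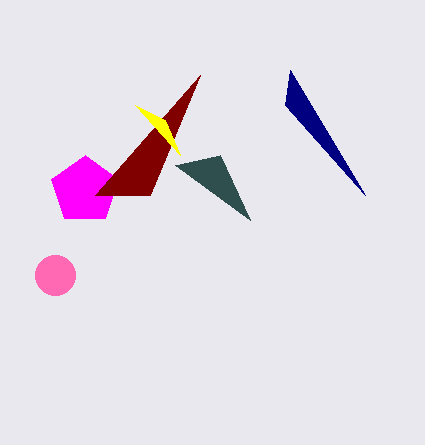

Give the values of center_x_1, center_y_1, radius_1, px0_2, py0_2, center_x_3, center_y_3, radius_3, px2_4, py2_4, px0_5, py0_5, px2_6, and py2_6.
center_x_1 = 85, center_y_1 = 190, radius_1 = 35, px0_2 = 220, py0_2 = 155, center_x_3 = 55, center_y_3 = 275, radius_3 = 20, px2_4 = 200, py2_4 = 75, px0_5 = 290, py0_5 = 70, px2_6 = 165, py2_6 = 120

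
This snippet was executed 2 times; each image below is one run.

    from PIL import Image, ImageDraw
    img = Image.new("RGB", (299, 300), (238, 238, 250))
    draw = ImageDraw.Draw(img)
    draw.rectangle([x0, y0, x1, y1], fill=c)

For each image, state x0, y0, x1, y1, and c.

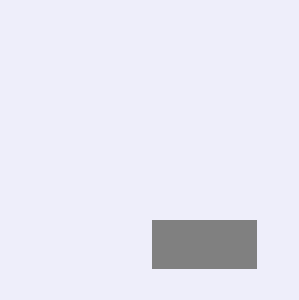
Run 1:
x0 = 152, y0 = 220, x1 = 256, y1 = 268, c = 'gray'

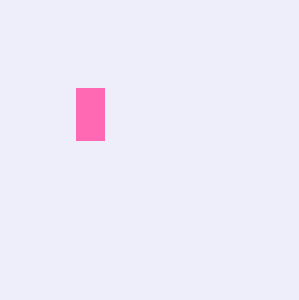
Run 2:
x0 = 76, y0 = 88, x1 = 104, y1 = 140, c = 'hotpink'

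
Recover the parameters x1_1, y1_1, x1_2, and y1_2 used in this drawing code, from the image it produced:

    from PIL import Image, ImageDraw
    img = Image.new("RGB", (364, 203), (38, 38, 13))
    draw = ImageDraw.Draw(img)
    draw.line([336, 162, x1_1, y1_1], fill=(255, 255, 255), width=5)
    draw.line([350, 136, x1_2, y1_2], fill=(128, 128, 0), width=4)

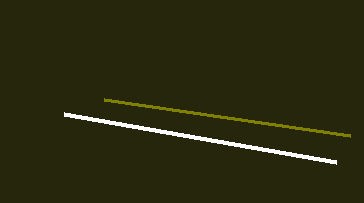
x1_1 = 64; y1_1 = 114; x1_2 = 104; y1_2 = 100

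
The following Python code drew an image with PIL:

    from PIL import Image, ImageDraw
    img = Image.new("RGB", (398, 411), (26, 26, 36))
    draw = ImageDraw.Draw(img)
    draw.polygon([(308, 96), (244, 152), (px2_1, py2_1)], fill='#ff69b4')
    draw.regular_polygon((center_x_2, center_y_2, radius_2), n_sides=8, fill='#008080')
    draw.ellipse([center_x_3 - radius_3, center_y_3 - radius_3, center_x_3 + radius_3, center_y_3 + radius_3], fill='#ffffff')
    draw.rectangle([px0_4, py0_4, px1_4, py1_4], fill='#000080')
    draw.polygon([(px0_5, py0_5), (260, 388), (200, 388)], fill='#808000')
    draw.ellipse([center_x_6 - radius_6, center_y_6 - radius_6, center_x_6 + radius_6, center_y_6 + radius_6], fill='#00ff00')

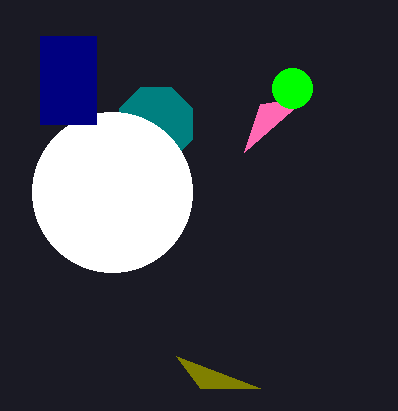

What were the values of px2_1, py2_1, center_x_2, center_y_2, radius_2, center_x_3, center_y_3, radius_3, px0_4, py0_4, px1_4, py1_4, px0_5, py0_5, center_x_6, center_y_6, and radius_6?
px2_1 = 260
py2_1 = 104
center_x_2 = 156
center_y_2 = 124
radius_2 = 40
center_x_3 = 112
center_y_3 = 192
radius_3 = 80
px0_4 = 40
py0_4 = 36
px1_4 = 96
py1_4 = 124
px0_5 = 176
py0_5 = 356
center_x_6 = 292
center_y_6 = 88
radius_6 = 20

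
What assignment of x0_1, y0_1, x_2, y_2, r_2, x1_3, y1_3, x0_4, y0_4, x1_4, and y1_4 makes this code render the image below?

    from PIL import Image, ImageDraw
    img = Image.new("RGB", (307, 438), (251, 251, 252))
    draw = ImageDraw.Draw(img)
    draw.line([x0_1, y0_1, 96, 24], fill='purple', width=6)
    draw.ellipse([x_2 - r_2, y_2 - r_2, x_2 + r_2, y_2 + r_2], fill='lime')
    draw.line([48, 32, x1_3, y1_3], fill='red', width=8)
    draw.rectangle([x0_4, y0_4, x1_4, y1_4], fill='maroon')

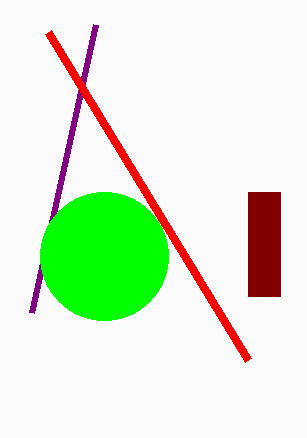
x0_1 = 32; y0_1 = 312; x_2 = 104; y_2 = 256; r_2 = 64; x1_3 = 248; y1_3 = 360; x0_4 = 248; y0_4 = 192; x1_4 = 280; y1_4 = 296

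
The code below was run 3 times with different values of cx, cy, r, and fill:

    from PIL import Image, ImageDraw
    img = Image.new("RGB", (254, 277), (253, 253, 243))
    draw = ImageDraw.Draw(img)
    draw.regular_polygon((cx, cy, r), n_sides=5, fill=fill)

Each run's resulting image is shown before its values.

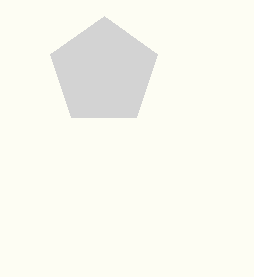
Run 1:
cx = 104; cy = 72; r = 56; fill = 'lightgray'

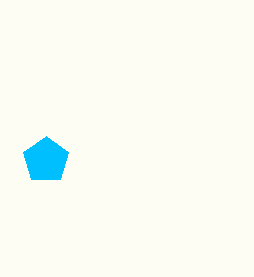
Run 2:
cx = 46; cy = 160; r = 24; fill = 'deepskyblue'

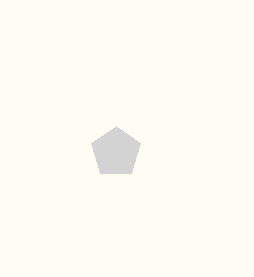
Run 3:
cx = 116
cy = 152
r = 26
fill = 'lightgray'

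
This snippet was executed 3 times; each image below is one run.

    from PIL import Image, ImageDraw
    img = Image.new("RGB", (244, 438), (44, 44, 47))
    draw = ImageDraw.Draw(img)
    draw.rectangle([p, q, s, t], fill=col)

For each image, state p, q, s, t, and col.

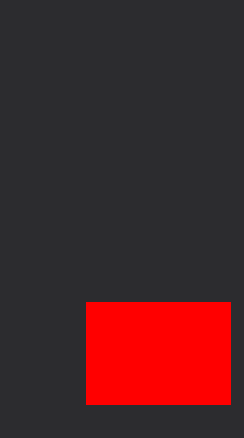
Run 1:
p = 86
q = 302
s = 230
t = 404
col = 'red'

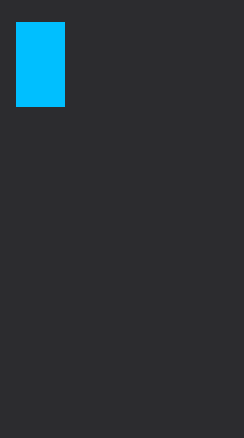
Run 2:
p = 16; q = 22; s = 64; t = 106; col = 'deepskyblue'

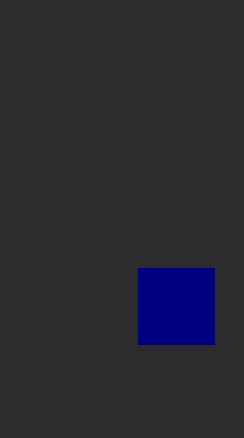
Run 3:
p = 138
q = 268
s = 214
t = 344
col = 'navy'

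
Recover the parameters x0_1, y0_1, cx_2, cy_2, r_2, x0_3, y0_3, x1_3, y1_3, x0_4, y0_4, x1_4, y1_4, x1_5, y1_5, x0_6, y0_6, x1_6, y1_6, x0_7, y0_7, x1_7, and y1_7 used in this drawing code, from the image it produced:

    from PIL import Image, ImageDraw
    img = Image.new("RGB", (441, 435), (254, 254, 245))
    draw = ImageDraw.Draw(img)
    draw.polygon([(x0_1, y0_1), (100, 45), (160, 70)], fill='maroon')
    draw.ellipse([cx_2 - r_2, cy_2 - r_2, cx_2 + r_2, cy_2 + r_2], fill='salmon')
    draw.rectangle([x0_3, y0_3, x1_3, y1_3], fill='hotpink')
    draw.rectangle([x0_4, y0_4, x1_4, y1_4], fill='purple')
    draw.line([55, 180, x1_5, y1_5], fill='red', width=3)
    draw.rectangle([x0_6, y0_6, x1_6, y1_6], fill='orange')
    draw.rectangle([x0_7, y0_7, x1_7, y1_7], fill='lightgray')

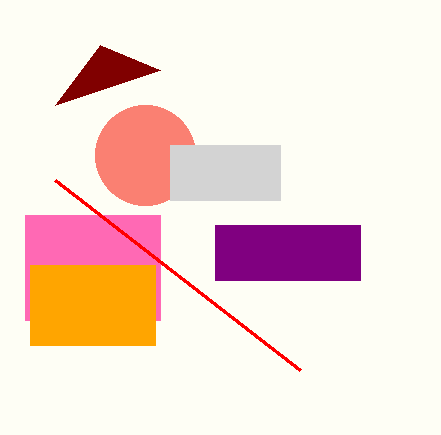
x0_1 = 55, y0_1 = 105, cx_2 = 145, cy_2 = 155, r_2 = 50, x0_3 = 25, y0_3 = 215, x1_3 = 160, y1_3 = 320, x0_4 = 215, y0_4 = 225, x1_4 = 360, y1_4 = 280, x1_5 = 300, y1_5 = 370, x0_6 = 30, y0_6 = 265, x1_6 = 155, y1_6 = 345, x0_7 = 170, y0_7 = 145, x1_7 = 280, y1_7 = 200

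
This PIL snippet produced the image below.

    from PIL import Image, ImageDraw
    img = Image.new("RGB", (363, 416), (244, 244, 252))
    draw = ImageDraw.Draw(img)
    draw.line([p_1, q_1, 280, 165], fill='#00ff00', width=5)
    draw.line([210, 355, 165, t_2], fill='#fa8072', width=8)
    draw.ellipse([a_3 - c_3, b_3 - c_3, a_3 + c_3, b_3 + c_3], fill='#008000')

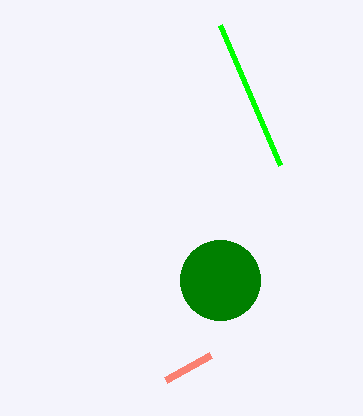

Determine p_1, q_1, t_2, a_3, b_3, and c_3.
p_1 = 220
q_1 = 25
t_2 = 380
a_3 = 220
b_3 = 280
c_3 = 40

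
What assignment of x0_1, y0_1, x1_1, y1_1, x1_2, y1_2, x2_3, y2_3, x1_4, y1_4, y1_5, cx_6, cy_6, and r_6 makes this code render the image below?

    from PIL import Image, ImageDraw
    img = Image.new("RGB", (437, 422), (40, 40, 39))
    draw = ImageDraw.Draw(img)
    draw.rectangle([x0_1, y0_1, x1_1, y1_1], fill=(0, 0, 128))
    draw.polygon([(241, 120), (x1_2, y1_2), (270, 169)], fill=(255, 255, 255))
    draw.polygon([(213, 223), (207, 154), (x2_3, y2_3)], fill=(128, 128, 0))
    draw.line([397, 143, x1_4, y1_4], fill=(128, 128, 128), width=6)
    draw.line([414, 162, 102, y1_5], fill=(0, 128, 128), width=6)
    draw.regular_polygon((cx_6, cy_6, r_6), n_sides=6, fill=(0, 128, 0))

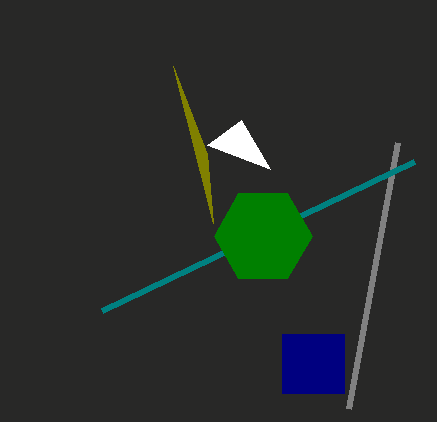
x0_1 = 282, y0_1 = 334, x1_1 = 344, y1_1 = 393, x1_2 = 207, y1_2 = 145, x2_3 = 173, y2_3 = 66, x1_4 = 348, y1_4 = 409, y1_5 = 311, cx_6 = 263, cy_6 = 236, r_6 = 49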